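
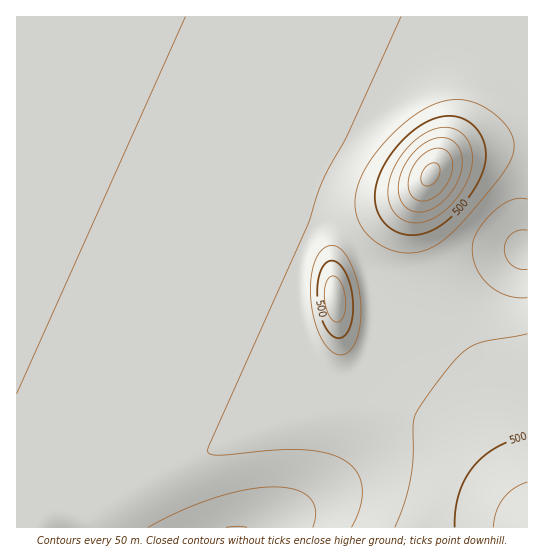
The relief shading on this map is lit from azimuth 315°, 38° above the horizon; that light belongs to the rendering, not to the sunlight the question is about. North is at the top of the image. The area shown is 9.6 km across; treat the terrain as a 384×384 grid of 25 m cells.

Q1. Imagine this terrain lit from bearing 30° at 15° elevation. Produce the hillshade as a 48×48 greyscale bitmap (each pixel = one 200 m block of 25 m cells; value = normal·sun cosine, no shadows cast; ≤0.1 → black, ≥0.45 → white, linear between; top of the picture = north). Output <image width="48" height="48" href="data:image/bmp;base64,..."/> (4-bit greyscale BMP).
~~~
<image width="48" height="48" href="data:image/bmp;base64,Qk32BAAAAAAAAHYAAAAoAAAAMAAAADAAAAABAAQAAAAAAIAEAAATCwAAEwsAABAAAAAAAAAAAAAAABEREQAiIiIAMzMzAERERABVVVUAZmZmAHd3dwCIiIgAmZmZAKqqqgC7u7sAzMzMAN3d3QDu7u4A////AHd2VWdmZVVVRERFVVVWZmZnd2ZmZmZmZ3d2ZndmZVVVREREVVVVZmZmZmZmZmZmd3d3d3d2ZmVVREREREVVVWZmZmZmZmZ3eHd3d3d3dmZVVURERERFVVVmZmZmZmd3iHd3d3d3d2ZmVVREREREVVVVZmZmZ3d4iHd3d3d3d3dmZlVVRERERVVVVmZmd3eIiXd3d3d3d3d3ZmZVVVRERVVVVmZmd3eIiHd3d3d3d3d3d2ZmVVVVVVVVVmZnd3eIiHd3d3d3d3d3d3d2ZmZVVVVVZmZnd3eIiHd3d3d3d3d3d3d3dmZmZmZmZmZ3d3eIiHd3d3d3d3d3d3d3d3d2ZmZmZnd3d3d4iHd3d3d3d3d3d3d3d3d3d3d3d3d3d3d3d3d3d3d3d3d3d3d3d3d3d3d3d3d3d3d3d3d3d3d3d3d3d3d3d3d3d3d3d3d3d3d3d3d3d3d3d3d3d3d3d3d3dmZ3d3d3d3d3d3d3d3d3d3d3d3d3d3d3ZEZ3d3d3d3d3d3d3d3d3d3d3d3d3d3d2MSV3d3d3d3d3d3d3d3d3d3d3d3d3d3d1ACaHd3d3d3eIiHd3d3d3d3d3d3d3d3djADeXd3d3d3iIiHd3d3d3d3d3d3d3d3dhAFqod3d3d4iZmXd3d3d3d3d3d3d3d3dQAYy4d3d3eImaqnd3d3d3d3d3d3d3d3dQBL7Id3d3iJmqqnd3d3d3d3d3d3d3d3dRF++3d3d3iJqru3d3d3d3d3d3d3d3d3dTSv+nZmZ3iJqqqnd3d3d3d3d3d3d3d3dUbP6WVVZniJmqqXd3d3d3d3d3d3d3d3dmjOtkRERWeImZmHd3d3d3d3d3d3d3d3dnm7hDIiI0Z4iId3d3d3d3d3d3d3d3d3d3iYUyEAATRnd3ZXd3d3d3d3d3d3d3d3d3d2QyEAABNWZmVHd3d3d3d3d3d3d3d3d3ZlQyEAABNFVVRHd3d3d3d3d3d3d3d3d3ZlVDEAABNFVVRHd3d3d3d3d3d3d3d3d3ZmVUIQATRmZlVHd3d3d3d3d3d3d3d3d3dmZlQyNGd3dmVXd3d3d3d3d3d3d3d3d3d3dmVVZ5qpmHZnd3d3d3d3d3d3d3d3d3d3d3d3is3LqYd3d3d3d3d3d3d3d3d3d3d3d3iJrO/tuph3d3d3d3d3d3d3d3d3d3d3d4iZvf/+ypiHd3d3d3d3d3d3d3d3d3d3d3iZve/+y5iHd3d3d3d3d3d3d3d3d3d3d3eJrN7typh3d3d3d3d3d3d3d3d3d3d3d3d4mrzLqYh3d3d3d3d3d3d3d3d3d3d3d3d3iZqqmId3d3d3d3d3d3d3d3d3d3d3d3d3d4iIh3d3d3d3d3d3d3d3d3d3d3d3d3d3d3d3d3d3d3d3d3d3d3d3d3d3d3d3d3d3d3d3d3d3d3d3d3d3d3d3d3d3d3d3d3d3d3d3d3d3d3d3d3d3d3d3d3d3d3d3d3d3d3d3d3d3d3d3d3d3d3d3d3d3d3d3d3d3d3d3d3d3d3d3d3d3d3d3d3d3d3d3d3d3d3d3d3dw=="/>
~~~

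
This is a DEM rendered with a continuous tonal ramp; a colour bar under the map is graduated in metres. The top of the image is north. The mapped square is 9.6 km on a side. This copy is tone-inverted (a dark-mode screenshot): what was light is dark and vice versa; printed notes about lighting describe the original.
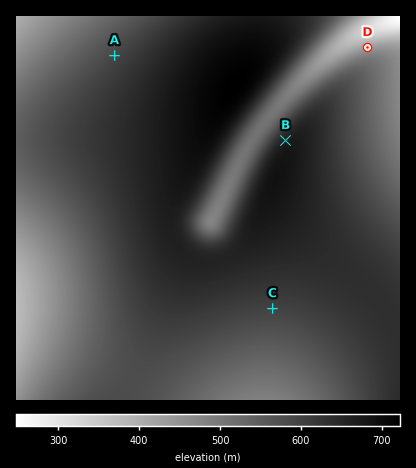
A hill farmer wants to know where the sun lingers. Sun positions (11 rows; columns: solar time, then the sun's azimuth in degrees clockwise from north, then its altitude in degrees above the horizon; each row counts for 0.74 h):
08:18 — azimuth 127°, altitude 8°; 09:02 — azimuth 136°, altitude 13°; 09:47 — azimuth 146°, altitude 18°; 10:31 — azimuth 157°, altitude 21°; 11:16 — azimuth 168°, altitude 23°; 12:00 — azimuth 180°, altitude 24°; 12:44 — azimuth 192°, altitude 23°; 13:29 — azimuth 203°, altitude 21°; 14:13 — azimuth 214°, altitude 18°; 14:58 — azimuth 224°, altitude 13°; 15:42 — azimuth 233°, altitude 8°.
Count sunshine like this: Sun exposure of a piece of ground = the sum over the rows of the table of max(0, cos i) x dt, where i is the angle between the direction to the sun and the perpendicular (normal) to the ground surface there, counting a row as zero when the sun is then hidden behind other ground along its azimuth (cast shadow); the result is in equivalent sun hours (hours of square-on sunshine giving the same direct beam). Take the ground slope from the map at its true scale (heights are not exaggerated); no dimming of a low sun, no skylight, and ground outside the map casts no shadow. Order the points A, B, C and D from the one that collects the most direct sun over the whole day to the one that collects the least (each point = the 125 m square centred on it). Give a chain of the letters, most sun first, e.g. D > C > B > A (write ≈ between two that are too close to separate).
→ C > A ≈ B > D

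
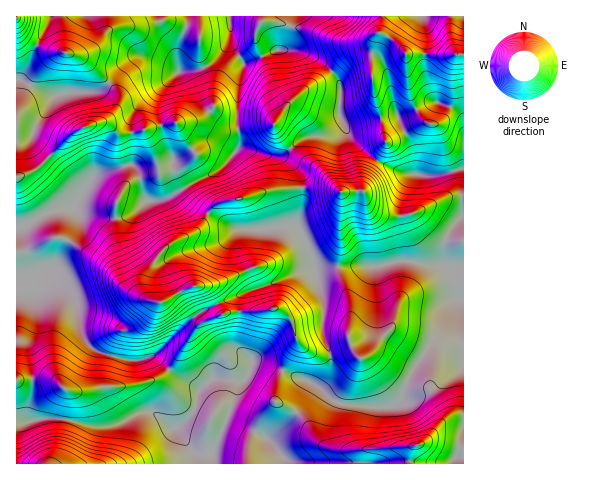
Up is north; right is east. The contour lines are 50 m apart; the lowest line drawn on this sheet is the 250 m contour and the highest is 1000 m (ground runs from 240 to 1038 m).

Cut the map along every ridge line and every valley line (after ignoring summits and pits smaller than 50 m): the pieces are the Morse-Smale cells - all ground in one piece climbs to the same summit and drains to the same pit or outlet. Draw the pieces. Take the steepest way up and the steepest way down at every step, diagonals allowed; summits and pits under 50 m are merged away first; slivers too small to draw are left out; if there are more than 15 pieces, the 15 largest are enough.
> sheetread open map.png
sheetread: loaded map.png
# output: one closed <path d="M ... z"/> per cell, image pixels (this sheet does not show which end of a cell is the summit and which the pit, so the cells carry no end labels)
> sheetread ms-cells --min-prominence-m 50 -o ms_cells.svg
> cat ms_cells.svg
<path d="M133 165l-10 1-27 10-14 17-7 15-14 0-12 4-33 17 0 59 10 1 2-11 12-8 23 16 13 15 4 29 6 12 8 8 32 10 15 0 7-2 7-4 28-28 21-16 49-21 62-20-10-30-6-12-15-1-15 4-30 0-39-22-18-18-20 10-15 0-5-11-4-16z"/><path d="M141 56l-7 1-7 5-22 25-8 5-23 0-21 3-34-16-3 1 1 148 10-3 22-13 12-4 14 0 12-22 12-12 34-9 5 8 8 26 11 3 9-3 15-9-7-18 0-12 12-5 21-14 11 0 17 10 4-3 1-11-2-15-14 1-14-11-7-9-8-25-5-5-11-1-12-9z"/><path d="M41 270l-13 8-2 11-10 1 0 131 15 1 11-4 19 0 33 9 15 0 15-5 13-8 13-2 9 4 14 12 2 1 5-2 13-15 7-22-22-14-23-19-14 3-15 0-32-10-8-8-6-12-3-25-4-8-10-11z"/><path d="M407 261l-14 1-14 5-30-1-11 1 13 41-3 31 5 10-4-1-19 8 1 13-2 8-10 11 15 13 15 5 30 2 18-2 4-4 3-16 12-21 29-38 13-28-3-7-1-25z"/><path d="M314 269l-61 20-49 21-9 6-44 40 4 1 23 19 23 13 13-10 29 2 4-4 6-16 10 1 20 9 15-29 7 6 10 6 14 2-6-22 1-30z"/><path d="M463 300l-6 0-12 27-24 31-13 21-7 23-4 4-18 2-37-4-12-5-18-17-29-11-7 18-1 13 22 11 8 8 9 16 7 7 11 5 29 1 52-4 8-2 24-24 8-5 11-1z"/><path d="M378 161l-10 14-5 16-21 2-3 31 1 28-2 14 41 1 14-5 14-1 40 6-3-7 1-19 7-13 11-12-1-47-25 7-16 0-23-5z"/><path d="M258 361l-5 1-6 15-9 9-25 67 1 11 250-1-1-48-10 0-5 2-23 25-12 4-52 4-24 0-9-2-14-11-9-16-8-8-22-11 1-13 6-18z"/><path d="M188 16l-136 0-18 36-8 19-6 9 33 15 21-3 23 0 8-5 22-25 11-6 29 7 12 9-2-18 11-30z"/><path d="M294 50l-21 1-29 13-6 31-1 25 3 17-1 12 10 0 21 7 10 0 26-19 27-2 11-8-5-15 1-28-3-7-10-11-13-9z"/><path d="M150 412l-13 2-13 8-15 5-15 0-33-9-44 4-1 41 181 1 1-6-2-5-17-21z"/><path d="M243 148l-5 1-17 20-34 17-4 6 17 16 39 22 30 0 15-4 14 1 4-18 0-33-4-7-15-12-13-1z"/><path d="M344 124l-8 10-30 3-21 17-9 3 7 0 8 5 10 11 1 36-4 18 7 12 10 31 4-2 19-2 2-14-1-28 3-31 21-2 2-9 11-20 0-2-11-8-15-15z"/><path d="M382 16l-87 0-8 29-4 4 17 2 14 6 13 9 9 11 2-7 11-11 7-3 18-2 4 3 6 5 4 13 5 27 5 14 18-6 9-5 10-3-8-21-3-26-3-2-15 1-9-11-16-9z"/><path d="M455 54l-31 1 4 30 3 11 5 6-38 14 7 16 19-10 9 2 6-1 9-10 6-21-2-23z"/>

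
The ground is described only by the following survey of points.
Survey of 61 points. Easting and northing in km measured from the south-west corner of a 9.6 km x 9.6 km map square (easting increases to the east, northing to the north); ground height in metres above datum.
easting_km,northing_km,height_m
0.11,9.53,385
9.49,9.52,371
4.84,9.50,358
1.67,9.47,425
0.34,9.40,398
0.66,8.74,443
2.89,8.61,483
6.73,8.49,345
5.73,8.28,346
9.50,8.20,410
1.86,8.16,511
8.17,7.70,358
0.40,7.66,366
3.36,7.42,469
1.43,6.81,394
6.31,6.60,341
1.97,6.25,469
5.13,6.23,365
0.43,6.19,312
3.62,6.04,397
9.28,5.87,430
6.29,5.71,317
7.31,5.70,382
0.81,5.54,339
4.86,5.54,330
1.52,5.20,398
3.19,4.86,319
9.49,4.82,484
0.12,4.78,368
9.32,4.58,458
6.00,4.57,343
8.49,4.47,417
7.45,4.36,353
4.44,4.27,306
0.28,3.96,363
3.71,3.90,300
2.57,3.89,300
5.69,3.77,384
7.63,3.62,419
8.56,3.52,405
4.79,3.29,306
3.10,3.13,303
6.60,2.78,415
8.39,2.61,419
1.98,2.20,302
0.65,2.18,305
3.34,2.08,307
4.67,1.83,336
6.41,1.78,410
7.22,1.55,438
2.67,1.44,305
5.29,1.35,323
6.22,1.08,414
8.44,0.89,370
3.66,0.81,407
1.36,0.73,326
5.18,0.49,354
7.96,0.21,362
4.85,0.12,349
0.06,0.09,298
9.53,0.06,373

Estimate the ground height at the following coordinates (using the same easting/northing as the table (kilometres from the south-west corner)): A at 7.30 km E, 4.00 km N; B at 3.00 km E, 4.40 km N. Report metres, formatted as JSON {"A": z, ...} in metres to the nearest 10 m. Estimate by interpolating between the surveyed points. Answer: {"A": 380, "B": 300}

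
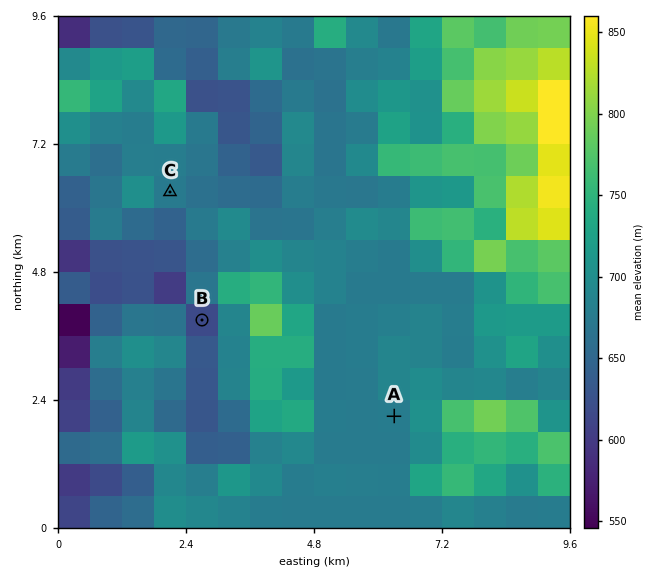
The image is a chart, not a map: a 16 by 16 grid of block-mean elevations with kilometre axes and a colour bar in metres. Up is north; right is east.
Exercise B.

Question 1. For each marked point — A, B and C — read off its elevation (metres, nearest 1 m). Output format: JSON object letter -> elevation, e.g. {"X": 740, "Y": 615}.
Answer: {"A": 676, "B": 608, "C": 673}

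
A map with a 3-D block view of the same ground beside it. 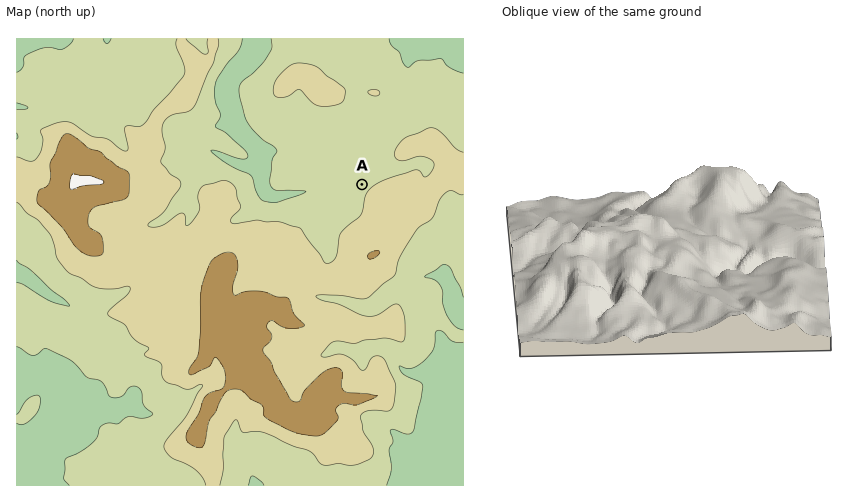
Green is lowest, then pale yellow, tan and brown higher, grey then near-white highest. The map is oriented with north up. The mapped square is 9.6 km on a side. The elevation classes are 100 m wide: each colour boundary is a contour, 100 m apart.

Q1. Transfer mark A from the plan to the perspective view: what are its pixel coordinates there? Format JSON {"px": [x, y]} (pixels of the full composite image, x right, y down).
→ {"px": [726, 291]}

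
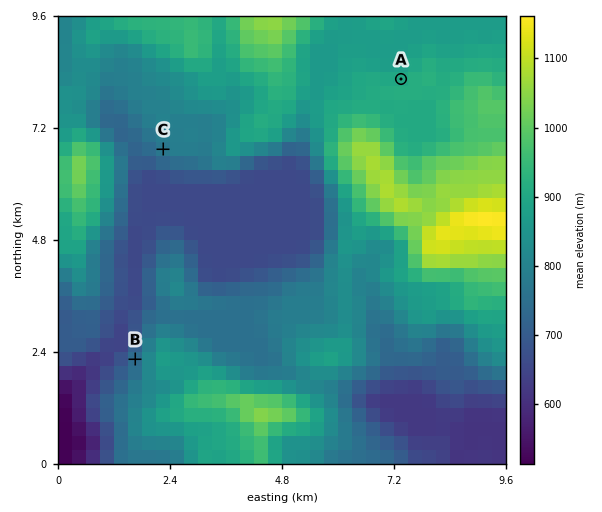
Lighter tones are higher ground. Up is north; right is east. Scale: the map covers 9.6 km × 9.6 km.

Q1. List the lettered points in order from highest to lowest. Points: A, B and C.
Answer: A C B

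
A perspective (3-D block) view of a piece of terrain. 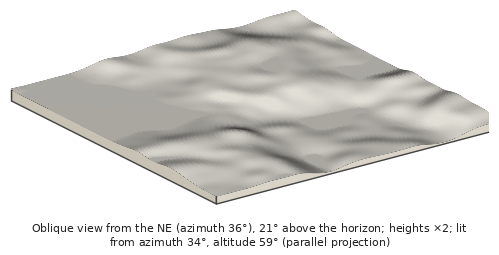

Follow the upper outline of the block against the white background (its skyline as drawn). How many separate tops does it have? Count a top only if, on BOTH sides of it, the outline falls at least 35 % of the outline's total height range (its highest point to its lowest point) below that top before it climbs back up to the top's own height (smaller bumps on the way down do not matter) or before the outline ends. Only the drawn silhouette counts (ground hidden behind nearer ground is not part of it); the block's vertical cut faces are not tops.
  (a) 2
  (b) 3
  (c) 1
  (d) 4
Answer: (c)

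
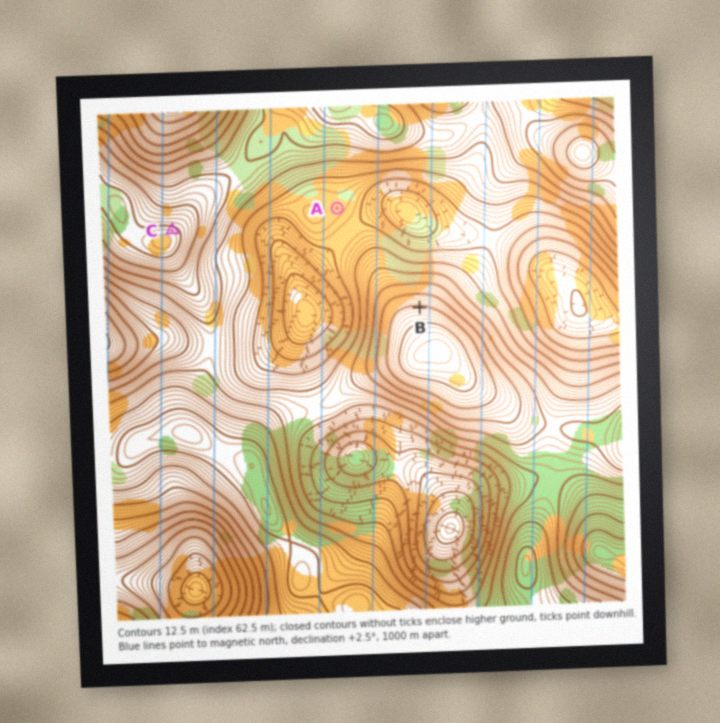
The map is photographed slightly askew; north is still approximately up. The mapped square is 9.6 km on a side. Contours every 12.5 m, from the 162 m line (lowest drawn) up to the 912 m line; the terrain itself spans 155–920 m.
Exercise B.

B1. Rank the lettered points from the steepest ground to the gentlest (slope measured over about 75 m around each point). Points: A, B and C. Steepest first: B C A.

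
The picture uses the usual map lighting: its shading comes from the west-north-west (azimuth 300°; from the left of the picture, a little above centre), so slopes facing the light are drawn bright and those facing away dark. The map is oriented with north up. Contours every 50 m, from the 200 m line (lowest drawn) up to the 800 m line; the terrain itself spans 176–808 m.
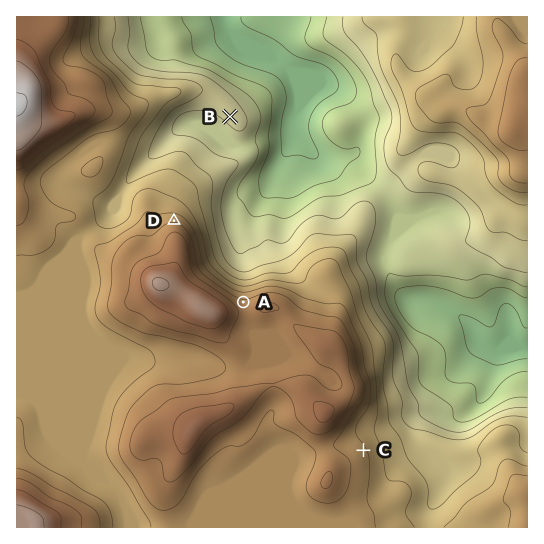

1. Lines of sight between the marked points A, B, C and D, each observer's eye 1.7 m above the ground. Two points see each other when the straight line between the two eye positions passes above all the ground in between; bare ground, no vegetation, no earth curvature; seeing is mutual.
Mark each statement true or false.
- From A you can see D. false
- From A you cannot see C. true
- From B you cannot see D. false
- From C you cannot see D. true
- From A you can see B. true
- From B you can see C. false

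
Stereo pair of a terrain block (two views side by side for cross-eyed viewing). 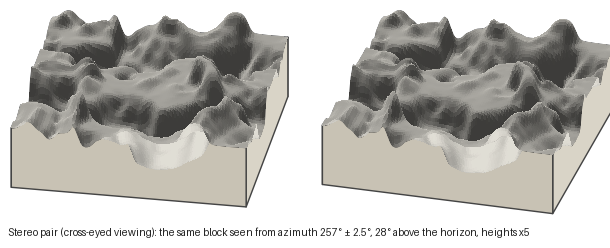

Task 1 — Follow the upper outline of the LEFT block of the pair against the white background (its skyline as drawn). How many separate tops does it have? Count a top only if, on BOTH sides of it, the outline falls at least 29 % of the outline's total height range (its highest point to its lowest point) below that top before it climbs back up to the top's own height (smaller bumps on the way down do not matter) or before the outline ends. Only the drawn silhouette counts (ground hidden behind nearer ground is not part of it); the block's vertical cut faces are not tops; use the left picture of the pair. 0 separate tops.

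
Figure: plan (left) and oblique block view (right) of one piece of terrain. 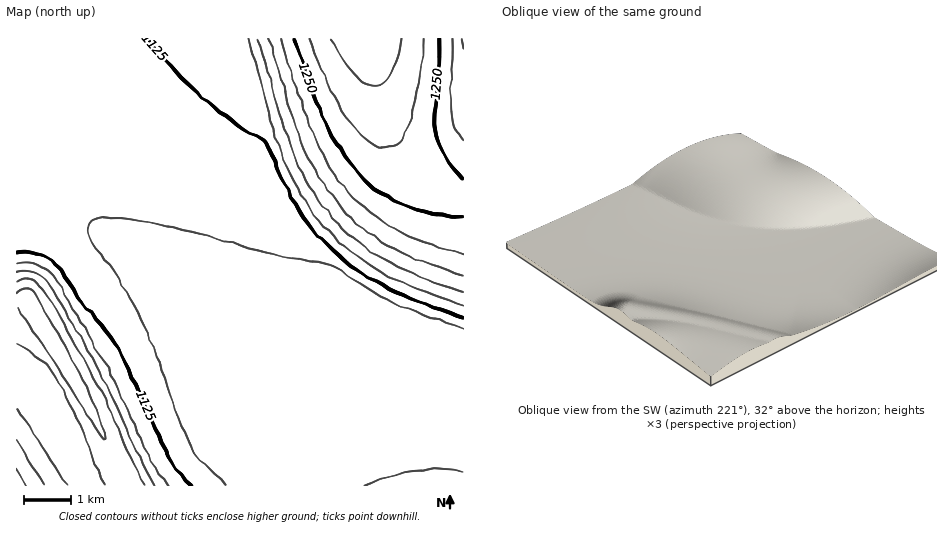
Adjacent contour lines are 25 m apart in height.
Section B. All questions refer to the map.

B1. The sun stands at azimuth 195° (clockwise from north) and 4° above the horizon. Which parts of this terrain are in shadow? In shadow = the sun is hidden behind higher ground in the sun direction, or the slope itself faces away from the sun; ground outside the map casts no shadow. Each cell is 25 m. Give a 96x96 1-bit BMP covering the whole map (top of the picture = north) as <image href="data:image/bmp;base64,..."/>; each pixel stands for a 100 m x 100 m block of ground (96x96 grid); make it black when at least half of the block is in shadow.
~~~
<image width="96" height="96" href="data:image/bmp;base64,Qk2+BAAAAAAAAD4AAAAoAAAAYAAAAGAAAAABAAEAAAAAAIAEAAATCwAAEwsAAAIAAAAAAAAA////AAAAAAAAAAAeAAAAAAAAAAAAAAA+AAAAAAAAAAAAAAA+AAAAAAAAAAAAAAB+AAAAAAAAAAAAAAB+AAAAAAAAAAAAAAD+AAAAAAAAAAAAAAD+AAAAAAAAAAAAAAH+AAAAAAAAAAAAAAH+AAAAAAAAAAAAAAP8AAAAAAAAAAAAAAP8AAAAAAAAAAAAAAf8AAAAAAAAAAAAAAf4AAAAAAAAAAAAAA/wAAAAAAAAAAAAAA/wAAAAAAAAAAAAAB/gAAAAAAAAAAAAAB/gAAAAAAAAAAAAAD/AAAAAAAAAAAAAAD/AAAAAAAAAAAAAAH+AAAAAAAAAAAAAAH+AAAAAAAAAAAAAAP+AAAAAAAAAAAAAAP8AAAAAAAAAAAAAAf8AAAAAAAAAAAAAA/4AAAAAAAAAAAAAA/4AAAAAAAAAAAAAB/4AAAAAAAAAAAAAB/wAAAAAAAAAAAAAD/wAAAAAAAAAAAAAH/gAAAAAAAAAAAAAH/gAAAAAAAAAAAAAP/gAAAAAAAAAAAAAf/AAAAAAAAAAAAAAf/AAAAAAAAAAAAAA//AAAAAAAAAAAAAA/+AAAAAAAAAAAAAB/+AAAAAAAAAAAAAD/+AAAAAAAAAAAAAD/8AAAAAAAAAAAAAH/8AAAAAAAAAAAAAH/8AAAAAAAAAAAAAf/4AAAAAAAAAAAAD//4AAAAAAAAAAAAD//wAAAAAAAAAAAAD//wAAAAAAAAAAAAD//gAAAAAAAAAAAAD//gAAAAAAAAAAAAD//gAAAAAAAAAAAAD//AAAAAAAAAAAAAD//AAAAAAAAAAAAAD/+AAAAAAAAAAAAAB/+AAAAAAAAAAAAAB/8AAAAAAAAAAAAAA/4AAAAAAAAAAAAAA/4AAAAAAAAAAAAAAfwAAAAAAAAAAAAAAfwAAAAAAAAAAAAAAPgAAAAAAAAAAAAAAPgAAAAAAAAAAAAAACAAAAAAAAAAAAAAAAAAAAAAAAAAAAAAAAAAAAAAAAAAAAAAAAAAAAAAAAAAAAAAAAAAAAAAAAAAAAAAAAAAAAAAAAAAAAAAAAAAAAAAAAAAAAAAAAAAAAAAAAAAAAAAAAAAAAAAAAAAAAAAAAAAAAAAAAAAAAAAAAAAAAAAAAAAAAAAAAAAAAAAAAAAAAAAAAAAAAAAAAAAAAAAAAAAAAAAAAAAAAAAAAAAAAAAAAAAAAAAAAAAAAAAAAAAAAAAAAAAAAAAAAAAAAAAAAAAAAAAAAAAAAAAAAAAAAAAAAAAAAAAAAAAAAAAAAAAAAAAAAAAAAAAAAAAAAAAAAAAAAAAAAAAAAAAAAAAAAAAAAAAAAAAAAAAAAAAAAAAAAAAAAAAAAAAAAAAAAAAAAAAAAAAAAAAAAAAAAAAAAAAAAAAAAAAAAAAAAAAAAAAAAAAAAAAAAAAAAAAAAAAAAAAAAAAAAAAAAAAAAAAAAAAAAAAAAAAAAAAAAAAAAAAAAAAAAAAAAAAAAAAAAAAAAAAAAAAAAAAAAAAAAAAAAAAAAAAAAAAAAAAAAAAAAAAAAAAAAAAAAAAAAAAAAAAA="/>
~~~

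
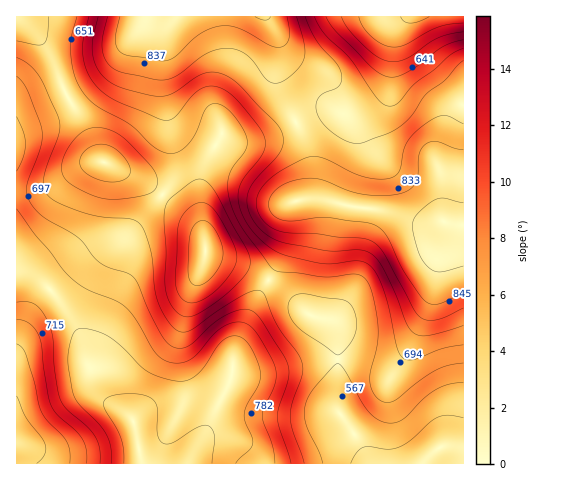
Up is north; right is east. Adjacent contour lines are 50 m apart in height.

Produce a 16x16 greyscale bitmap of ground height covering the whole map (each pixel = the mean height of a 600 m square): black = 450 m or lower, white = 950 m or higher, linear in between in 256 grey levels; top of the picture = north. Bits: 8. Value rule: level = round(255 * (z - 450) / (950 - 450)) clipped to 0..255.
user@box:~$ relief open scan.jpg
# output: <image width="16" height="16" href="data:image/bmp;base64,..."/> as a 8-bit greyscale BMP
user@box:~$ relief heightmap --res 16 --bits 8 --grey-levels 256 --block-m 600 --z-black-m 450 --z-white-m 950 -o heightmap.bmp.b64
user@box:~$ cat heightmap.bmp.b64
<image width="16" height="16" href="data:image/bmp;base64,Qk02BQAAAAAAADYEAAAoAAAAEAAAABAAAAABAAgAAAAAAAABAAATCwAAEwsAAAABAAAAAAAAAAAAAAEBAQACAgIAAwMDAAQEBAAFBQUABgYGAAcHBwAICAgACQkJAAoKCgALCwsADAwMAA0NDQAODg4ADw8PABAQEAAREREAEhISABMTEwAUFBQAFRUVABYWFgAXFxcAGBgYABkZGQAaGhoAGxsbABwcHAAdHR0AHh4eAB8fHwAgICAAISEhACIiIgAjIyMAJCQkACUlJQAmJiYAJycnACgoKAApKSkAKioqACsrKwAsLCwALS0tAC4uLgAvLy8AMDAwADExMQAyMjIAMzMzADQ0NAA1NTUANjY2ADc3NwA4ODgAOTk5ADo6OgA7OzsAPDw8AD09PQA+Pj4APz8/AEBAQABBQUEAQkJCAENDQwBEREQARUVFAEZGRgBHR0cASEhIAElJSQBKSkoAS0tLAExMTABNTU0ATk5OAE9PTwBQUFAAUVFRAFJSUgBTU1MAVFRUAFVVVQBWVlYAV1dXAFhYWABZWVkAWlpaAFtbWwBcXFwAXV1dAF5eXgBfX18AYGBgAGFhYQBiYmIAY2NjAGRkZABlZWUAZmZmAGdnZwBoaGgAaWlpAGpqagBra2sAbGxsAG1tbQBubm4Ab29vAHBwcABxcXEAcnJyAHNzcwB0dHQAdXV1AHZ2dgB3d3cAeHh4AHl5eQB6enoAe3t7AHx8fAB9fX0Afn5+AH9/fwCAgIAAgYGBAIKCggCDg4MAhISEAIWFhQCGhoYAh4eHAIiIiACJiYkAioqKAIuLiwCMjIwAjY2NAI6OjgCPj48AkJCQAJGRkQCSkpIAk5OTAJSUlACVlZUAlpaWAJeXlwCYmJgAmZmZAJqamgCbm5sAnJycAJ2dnQCenp4An5+fAKCgoAChoaEAoqKiAKOjowCkpKQApaWlAKampgCnp6cAqKioAKmpqQCqqqoAq6urAKysrACtra0Arq6uAK+vrwCwsLAAsbGxALKysgCzs7MAtLS0ALW1tQC2trYAt7e3ALi4uAC5ubkAurq6ALu7uwC8vLwAvb29AL6+vgC/v78AwMDAAMHBwQDCwsIAw8PDAMTExADFxcUAxsbGAMfHxwDIyMgAycnJAMrKygDLy8sAzMzMAM3NzQDOzs4Az8/PANDQ0ADR0dEA0tLSANPT0wDU1NQA1dXVANbW1gDX19cA2NjYANnZ2QDa2toA29vbANzc3ADd3d0A3t7eAN/f3wDg4OAA4eHhAOLi4gDj4+MA5OTkAOXl5QDm5uYA5+fnAOjo6ADp6ekA6urqAOvr6wDs7OwA7e3tAO7u7gDv7+8A8PDwAPHx8QDy8vIA8/PzAPT09AD19fUA9vb2APf39wD4+PgA+fn5APr6+gD7+/sA/Pz8AP39/QD+/v4A////AERagbnW0tTCrYhXPTIyJiNOdaDL1sXJxKh5STdBTDouXZW8ysq+vsSwgk8/WWpURGmfu7uxoKrCtolcTV93dGV1obWxnXmBraFuT0pYfpWNkaaooYlXSHF7V0dJWYq6uqmilIp4Qhs4XF5cXmmk2N6olIN2bUIQIlqAjZKWxuXol4Bza2RCGzqMvL/Cx9no7H9jU0tPSzxdp9Xa083P3eWDVDQsQldTYYiywbissdDakGI/Pl1vYFtymKeemqPDx4hmW2l8g2xkh6GdlI6KpLF4X3GVpKWKiaavopiBcomiXVmGvMrLtKu2wKyOYEhegkVVg8Ta3dHI1NKbYjYjK0I="/>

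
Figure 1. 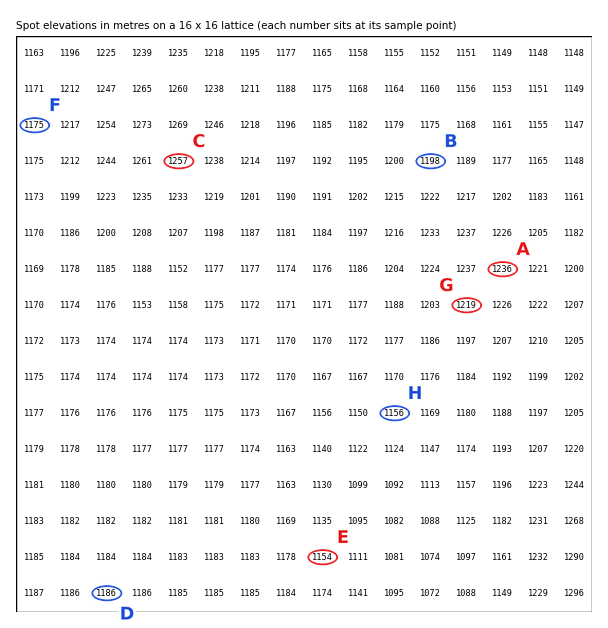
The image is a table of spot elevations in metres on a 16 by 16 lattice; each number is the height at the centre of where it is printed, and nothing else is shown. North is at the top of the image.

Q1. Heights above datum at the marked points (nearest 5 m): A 1235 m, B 1200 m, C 1255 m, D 1185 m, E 1155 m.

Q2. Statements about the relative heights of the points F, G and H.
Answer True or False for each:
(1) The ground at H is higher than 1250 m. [False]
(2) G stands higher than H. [True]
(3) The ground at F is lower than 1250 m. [True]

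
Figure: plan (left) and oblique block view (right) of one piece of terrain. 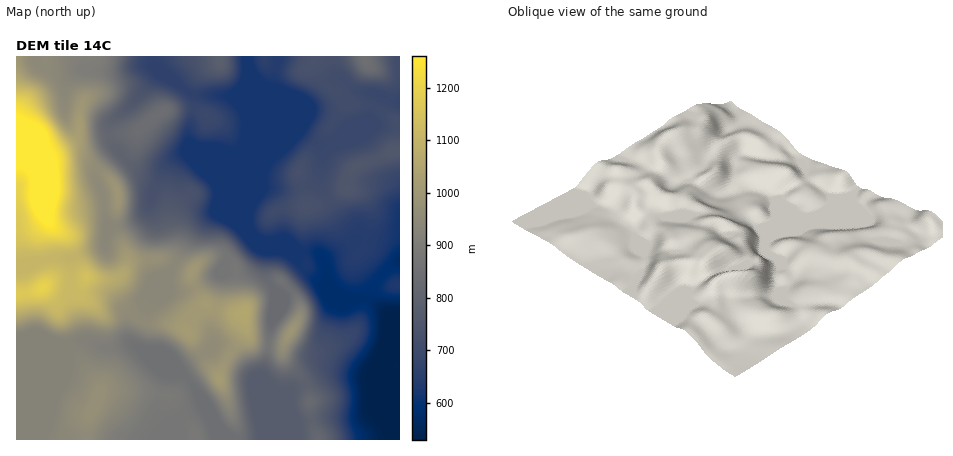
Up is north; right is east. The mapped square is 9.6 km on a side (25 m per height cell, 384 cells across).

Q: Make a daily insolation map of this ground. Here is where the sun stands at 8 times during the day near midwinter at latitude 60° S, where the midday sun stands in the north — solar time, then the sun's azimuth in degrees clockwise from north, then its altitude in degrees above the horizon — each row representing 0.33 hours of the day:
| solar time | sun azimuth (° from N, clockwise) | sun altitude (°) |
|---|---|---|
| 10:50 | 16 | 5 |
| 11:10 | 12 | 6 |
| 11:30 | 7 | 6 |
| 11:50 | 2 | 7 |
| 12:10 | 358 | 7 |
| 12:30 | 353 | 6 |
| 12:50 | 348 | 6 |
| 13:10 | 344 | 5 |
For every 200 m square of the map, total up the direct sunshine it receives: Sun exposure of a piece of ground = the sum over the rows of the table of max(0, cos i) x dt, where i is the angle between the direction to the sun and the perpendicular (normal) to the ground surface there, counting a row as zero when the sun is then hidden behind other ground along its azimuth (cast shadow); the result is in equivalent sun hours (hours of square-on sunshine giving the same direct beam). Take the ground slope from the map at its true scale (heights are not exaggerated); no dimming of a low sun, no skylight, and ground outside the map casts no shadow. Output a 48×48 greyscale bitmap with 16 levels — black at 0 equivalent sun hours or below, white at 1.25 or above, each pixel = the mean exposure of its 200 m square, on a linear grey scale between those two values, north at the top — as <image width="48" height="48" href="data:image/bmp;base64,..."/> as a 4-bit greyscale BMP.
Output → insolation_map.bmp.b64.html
<image width="48" height="48" href="data:image/bmp;base64,Qk32BAAAAAAAAHYAAAAoAAAAMAAAADAAAAABAAQAAAAAAIAEAAATCwAAEwsAABAAAAAAAAAAAAAAABEREQAiIiIAMzMzAERERABVVVUAZmZmAHd3dwCIiIgAmZmZAKqqqgC7u7sAzMzMAN3d3QDu7u4A////ADM0QzMzMjMzMzMzQyIRIzMzMzRVVURERDMzRDIiERIjMzMzRCEANCMzM0Z3dmVURDMzRDMiERIiMzM0QxABQyIzMiRURFVURDMzNDRDIiIiMzM0QgADQiIjIQEiIjREMzMzNEREMiIiIiI0MQAUISIhISIREiMzMzMzNEREMzIiMzNEEAATARERE1ZVRDMzMyIiIkRERDRERVVCAAAiABEAEkZ3dkMzMyIREiNEVUVVZlMgABMwAAAAATVmVDIzMxEAARI0VVVWYyEAAUUgAAAAAkVEMRIjMxAAAAEjRVZlMQAABGYgAAAAAjMyEAEjQxAAAAAAE0VSAAAABFVAAAAAASMyEAATRBAAAAAAACMQAAAAAjRBAAIxABNEIQATRAAAAAAAAAAAAAAAESIRATVjABNVQxASNAAAAAAAAAAAAAATMhEAEkWIIANmdkIjMwAAAAAAAAABIzREMhERIzR7khOKqYVDIQAAAAAAAjEkVWZUMhIzMiNJtzWaqpdSAAAAAgAAIxE0NGZlQjVmVCI0iYd1RXdBAAAAAiIjQgATM0VmVWiaqmMzWslTMzQgAFQgEjMiIAACMzM0WKvM3aUxXdhDMRIhAIh2QzMQAQACMzMhN6qqq5UTvqQzEAEkVFWJdDRFZ1MiIzNDIjRVaIeN6jEyERETZzIzMzV6zKdCEBNWMAI0a9//xSMyIiERNyEAAAN6qYdUMyNppSE3z//8U0MSMzIREgAAAAFHZVZ5q5h63aZ77GVTIhABI0MyEAAAAAATRFeb3tuZzuvOtCEREAAAEzMzIhEAABMyNGiaqqqqrN/9UxAAAAAAEjMzMyIAA2dkM0aJh3iJm+/VMwAAAAABERIiMzEAJGdUMgJYdmZ3eKdDMyEAAAABEAESIyEAE0REMgE1ZlVlQzMzNGUxEiERAAASMxEQESNEQyIjRVVUISMzM3h1REQyAAASESMyESNVQzRDNFVUIjMzM0eGVVVDEBERABREMzRlMUdjJFVWeFMzMzRDM0RDM0QyEQI1VERUI4pjJFZouUMzMzMyIjRFQzMiEQE2ZDRDScpSI0VoczMzMzRVQzRFUyEAABNXZDQzfLYhESRVMzMzMzRndUREZlMgAERmVVQlmmMRAAEyMzMzMzNHl1RFZ4dkIUNEWIQ2dSERAAASIREjMzMzeHREVnd2VTMzeqY1QhIiEAABAAACMzMzR3QjM0VmdyNGrKU0IjQyEAAAAAASMzMzNHUyMzNFVUV724VCAUdlMQAAEiIzMzMzM0dTIiMzM4isuFVBABaYYxAAI0VUMzMzMiRUIRESNoipdUUwAAJ5l2ZURmREMzMzIQAjMhECRqmHZEVCAAA3ms23UwASMzMzEAACMyAAI8ypdVeHVDIki9yDEAACMzMyAAASMxAAAb3aZFeZh2VFeYUxAAAAMzIQAAE0QgAAAZqXREVmZVeIdTMREAAAMxERERIzIQAAE3ZTMzMzMjNVQzERIhETMxI1VDIiEAAjREQzMzMzMyEiMyIiMzM0MyM0VDMzIRNFRA=="/>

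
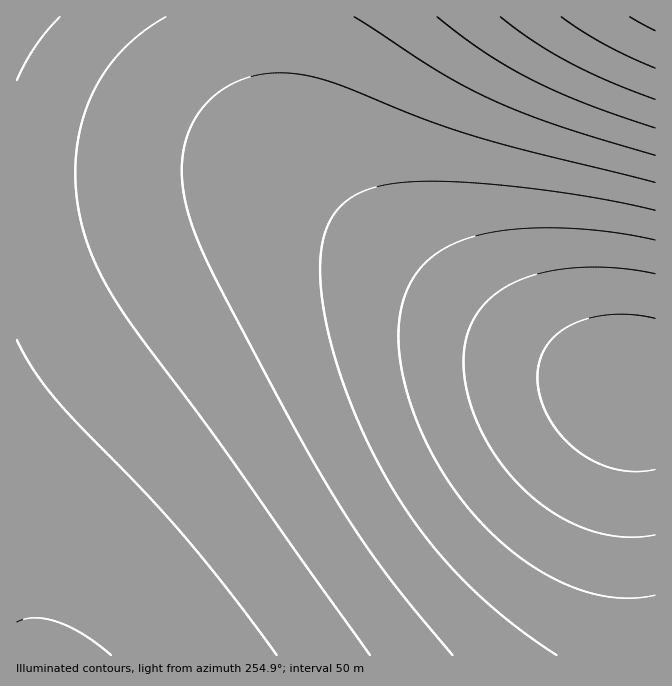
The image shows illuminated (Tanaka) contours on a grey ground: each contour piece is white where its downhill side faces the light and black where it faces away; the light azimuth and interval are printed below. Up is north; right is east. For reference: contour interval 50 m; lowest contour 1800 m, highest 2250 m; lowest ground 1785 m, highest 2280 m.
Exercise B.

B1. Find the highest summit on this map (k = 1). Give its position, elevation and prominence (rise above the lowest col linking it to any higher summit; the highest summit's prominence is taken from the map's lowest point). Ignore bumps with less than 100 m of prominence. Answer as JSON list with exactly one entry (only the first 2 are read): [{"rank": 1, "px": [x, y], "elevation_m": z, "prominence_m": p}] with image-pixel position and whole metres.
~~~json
[{"rank": 1, "px": [635, 387], "elevation_m": 2280, "prominence_m": 495}]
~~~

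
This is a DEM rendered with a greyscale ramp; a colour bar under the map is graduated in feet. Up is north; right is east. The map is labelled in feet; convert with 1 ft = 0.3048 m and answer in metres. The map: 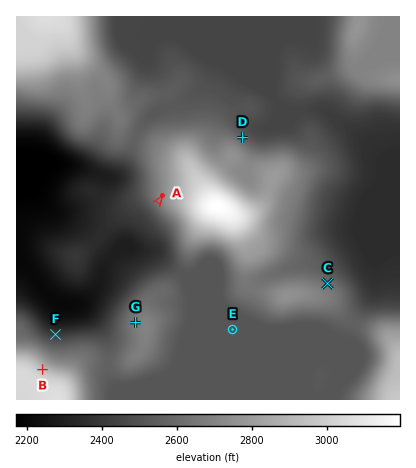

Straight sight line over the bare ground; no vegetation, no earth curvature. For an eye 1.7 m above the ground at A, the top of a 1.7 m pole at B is visible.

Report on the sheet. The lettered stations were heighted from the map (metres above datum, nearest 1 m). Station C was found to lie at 797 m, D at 781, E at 768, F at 734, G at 813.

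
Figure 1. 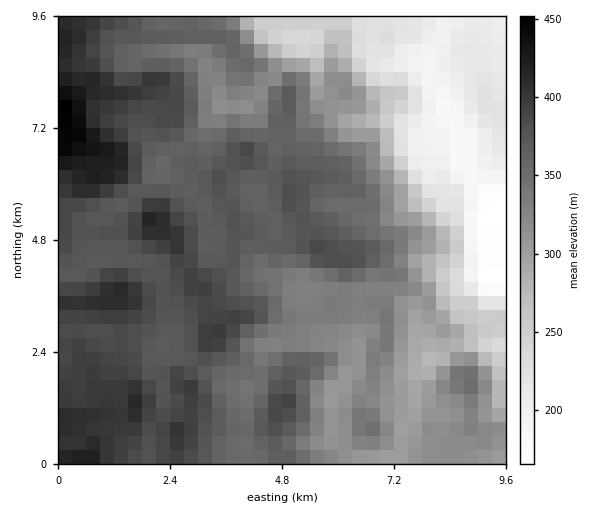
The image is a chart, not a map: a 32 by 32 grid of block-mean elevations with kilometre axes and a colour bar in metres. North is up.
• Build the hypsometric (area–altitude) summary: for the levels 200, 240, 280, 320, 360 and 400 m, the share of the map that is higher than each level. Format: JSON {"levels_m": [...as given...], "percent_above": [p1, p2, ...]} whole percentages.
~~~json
{"levels_m": [200, 240, 280, 320, 360, 400], "percent_above": [94, 86, 80, 67, 46, 9]}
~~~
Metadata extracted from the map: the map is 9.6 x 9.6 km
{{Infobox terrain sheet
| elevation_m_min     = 165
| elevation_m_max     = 455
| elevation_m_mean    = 335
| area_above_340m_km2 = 52.2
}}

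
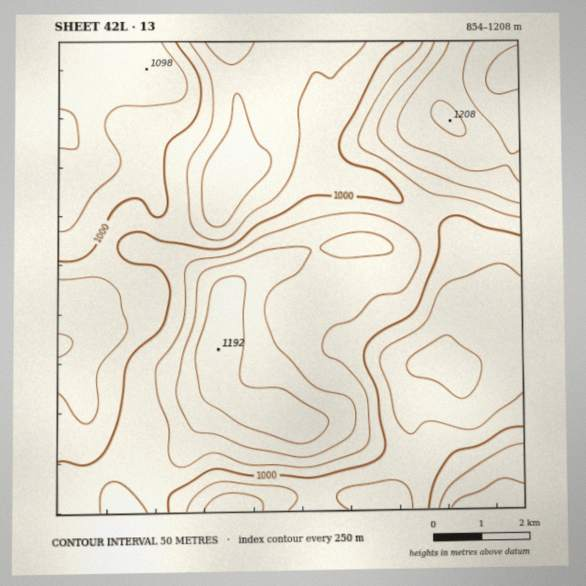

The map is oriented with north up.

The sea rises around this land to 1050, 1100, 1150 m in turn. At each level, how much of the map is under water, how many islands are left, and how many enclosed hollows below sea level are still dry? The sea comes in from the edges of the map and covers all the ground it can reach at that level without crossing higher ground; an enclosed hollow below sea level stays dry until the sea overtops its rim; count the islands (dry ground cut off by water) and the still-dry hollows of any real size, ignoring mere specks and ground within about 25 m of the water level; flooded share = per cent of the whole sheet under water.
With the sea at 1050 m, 61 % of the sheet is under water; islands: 1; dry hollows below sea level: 0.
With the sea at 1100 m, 81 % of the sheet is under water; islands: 1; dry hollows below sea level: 0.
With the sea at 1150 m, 92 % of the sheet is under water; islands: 1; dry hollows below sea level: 0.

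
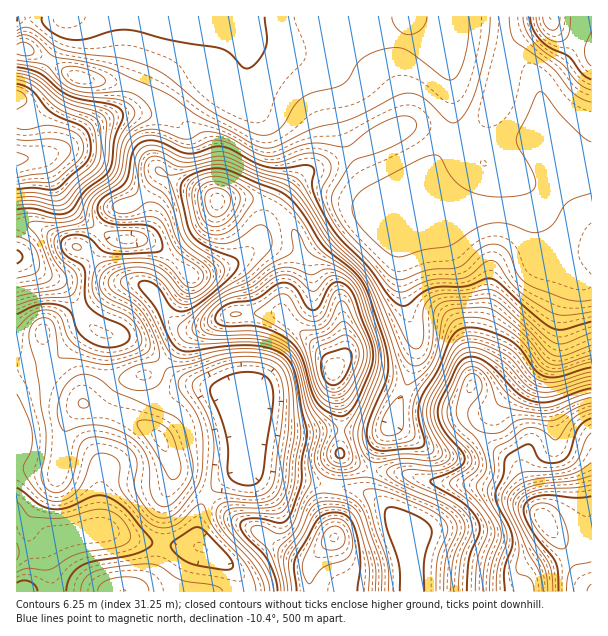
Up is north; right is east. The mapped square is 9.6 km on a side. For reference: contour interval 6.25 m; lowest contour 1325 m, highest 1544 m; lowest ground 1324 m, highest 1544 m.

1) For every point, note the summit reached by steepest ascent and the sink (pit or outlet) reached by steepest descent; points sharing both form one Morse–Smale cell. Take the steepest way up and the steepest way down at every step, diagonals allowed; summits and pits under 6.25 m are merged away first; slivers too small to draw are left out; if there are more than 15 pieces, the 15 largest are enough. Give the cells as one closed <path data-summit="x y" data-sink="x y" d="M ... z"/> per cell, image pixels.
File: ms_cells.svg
<path data-summit="591 591" data-sink="66 18" d="M450 16l-294 0 1 17-19 54 14 9 27 22 15-20 13-12 8-1 22 3 4-4 7-30 0-22 7 11 57 18 16 13 6 10 9 48 36 71 6 16 5 5 14 1-4 5 0 45 3 22 13 48-2 21-10 24 40 16 18 0 0 10 6 10 5 4 77-76 6-12 3-13-1 18-10 27 0 28 6 23 2 21 16 16 8 11 3 9 6 52-6 14-12 10 12 23 8 7 1-414-17-2-9-6-1 7-18 31-14 10-24-3-26 0-19 3-18 6-11 0-5-5-4-14 0-19 4-12 16-24 6-14 0-39-6-37 0-11 5-13z"/><path data-summit="333 369" data-sink="66 18" d="M248 32l0 22-8 38 28 31 18 38 0 19-14 26 14 12 6 9 9 25-1 14-14 27-4 13 0 8 43 40 8 16 3-3 8-1 60 24 10-24 2-16-2-20-11-33-3-22 0-45 4-5-14-1-5-5-6-16-36-71-9-48-6-10-16-13-57-18z"/><path data-summit="591 591" data-sink="17 159" d="M138 88l-2 1-6 13-10 10-25 12-32 26-21 7-5-1 3-4 0-14-4-18-6-10-10-10-4-1 0 125 14 0 9 4 23 13 19 7 32 30 17 4-14 2-27 22-39 19-7 7 1 33 9-3 31-31 9-3 14 6 2 4 1 39 5 9 8 5 9-12 5-3 12-2 13-9-22-21-22-9 53-34 13-13 6-10 0-3-8-9-26-20-18-7 3-1 9-10 2-9 2-21 18-30 12-28-2-12-10-6 6-5-26-21z"/><path data-summit="551 17" data-sink="66 18" d="M551 16l-100 1 0 15-5 13 0 11 6 37 0 39-6 14-16 24-4 12 1 25 3 8 5 5 11 0 18-6 19-3 26 0 24 3 9-4 14-19 9-18-1-9 11 8 17 1 0-129-34-14-5-6z"/><path data-summit="545 521" data-sink="410 540" d="M372 469l-4 14 2 9 26 26 13 19 4 55 106 0 14-20 37-15-4-8-32-39-33-18-19-6-47-4-30-8-22-2z"/><path data-summit="161 440" data-sink="17 552" d="M44 366l-24 2-4 3 0 67 14 4 27 0 17 3 9 3 14 11 5 8-3 63 9 0 36 12 54 5 0-28 4-15 6-7-33-23-13-34-9-8-21-12-48-16-10-12-17-10z"/><path data-summit="333 369" data-sink="242 407" d="M279 313l-34 0-23 5-33 16-27 31 14 13 9 4 27 6 22 9 7 7 5 18 3 4 47 7 45-3-1-28-10-42-24-24z"/><path data-summit="333 369" data-sink="17 159" d="M273 206l-8 13-9 26-11 11-30 15-24 5-7 12-13 13-53 34 22 9 22 20 27-30 33-16 23-5 36 1 5-21 14-27 1-14-9-25-6-9z"/><path data-summit="591 591" data-sink="17 552" d="M20 439l-4 1 0 151 35 1 1-13-8-31 10-10 44-8 2-2 2-61-5-8-14-11-15-4-38-2z"/><path data-summit="123 591" data-sink="17 552" d="M108 530l-16 0-33 6-8 4-5 5-2 9 6 18 3 20 191-1-4-15-13-12-26-17-19 0-38-5z"/><path data-summit="545 521" data-sink="66 18" d="M558 328l-2 14-6 12-76 77 43 34 24 51 27 38 4 2 14-13 3-9 0-12-9-49-24-27-2-21-6-23 0-28 10-27z"/><path data-summit="218 201" data-sink="17 159" d="M179 118l-7 4 10 6 2 12-3 9-27 49-2 21-2 9-9 10-3 1 18 7 35 30 7 0 29-10 18-10 11-11 9-26 7-13-23-7-31 1-8-14-12-43-6-11z"/><path data-summit="161 440" data-sink="242 407" d="M203 386l-14 0-25 12-23-1-16-6-5 13 0 10 33 18 9 8 13 34 32 22 12-12 28-19 0-39-5-19-8-10z"/><path data-summit="218 201" data-sink="66 18" d="M215 85l-12 5-23 26 0 3 18 24 12 43 8 14 31-1 24 6 15-31-2-13-8-18-10-20-27-28-2-9-12 2z"/><path data-summit="335 537" data-sink="410 540" d="M332 486l-4 3 0 21 6 27-16 17-8 12 0 25 101 1-1-47-4-14-10-13-19-19-9-6-14-5z"/>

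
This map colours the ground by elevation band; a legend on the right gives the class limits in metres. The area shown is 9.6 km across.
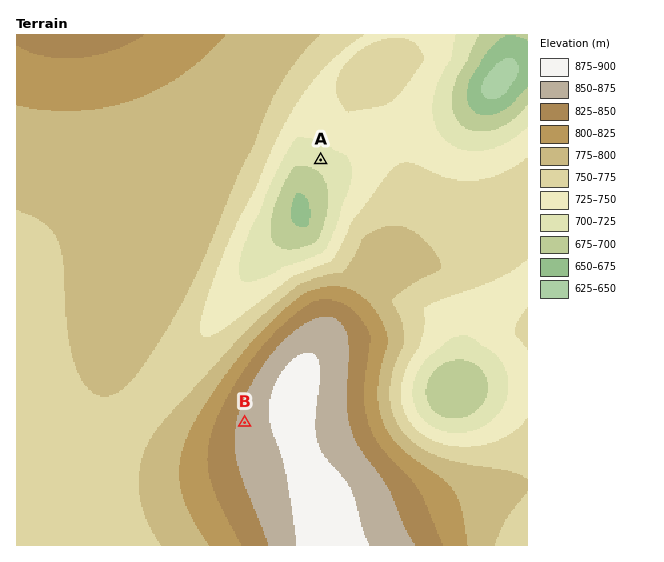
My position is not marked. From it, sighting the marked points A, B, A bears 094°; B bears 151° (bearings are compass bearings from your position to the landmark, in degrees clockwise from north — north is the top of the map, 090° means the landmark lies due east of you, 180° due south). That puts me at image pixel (90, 144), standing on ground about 790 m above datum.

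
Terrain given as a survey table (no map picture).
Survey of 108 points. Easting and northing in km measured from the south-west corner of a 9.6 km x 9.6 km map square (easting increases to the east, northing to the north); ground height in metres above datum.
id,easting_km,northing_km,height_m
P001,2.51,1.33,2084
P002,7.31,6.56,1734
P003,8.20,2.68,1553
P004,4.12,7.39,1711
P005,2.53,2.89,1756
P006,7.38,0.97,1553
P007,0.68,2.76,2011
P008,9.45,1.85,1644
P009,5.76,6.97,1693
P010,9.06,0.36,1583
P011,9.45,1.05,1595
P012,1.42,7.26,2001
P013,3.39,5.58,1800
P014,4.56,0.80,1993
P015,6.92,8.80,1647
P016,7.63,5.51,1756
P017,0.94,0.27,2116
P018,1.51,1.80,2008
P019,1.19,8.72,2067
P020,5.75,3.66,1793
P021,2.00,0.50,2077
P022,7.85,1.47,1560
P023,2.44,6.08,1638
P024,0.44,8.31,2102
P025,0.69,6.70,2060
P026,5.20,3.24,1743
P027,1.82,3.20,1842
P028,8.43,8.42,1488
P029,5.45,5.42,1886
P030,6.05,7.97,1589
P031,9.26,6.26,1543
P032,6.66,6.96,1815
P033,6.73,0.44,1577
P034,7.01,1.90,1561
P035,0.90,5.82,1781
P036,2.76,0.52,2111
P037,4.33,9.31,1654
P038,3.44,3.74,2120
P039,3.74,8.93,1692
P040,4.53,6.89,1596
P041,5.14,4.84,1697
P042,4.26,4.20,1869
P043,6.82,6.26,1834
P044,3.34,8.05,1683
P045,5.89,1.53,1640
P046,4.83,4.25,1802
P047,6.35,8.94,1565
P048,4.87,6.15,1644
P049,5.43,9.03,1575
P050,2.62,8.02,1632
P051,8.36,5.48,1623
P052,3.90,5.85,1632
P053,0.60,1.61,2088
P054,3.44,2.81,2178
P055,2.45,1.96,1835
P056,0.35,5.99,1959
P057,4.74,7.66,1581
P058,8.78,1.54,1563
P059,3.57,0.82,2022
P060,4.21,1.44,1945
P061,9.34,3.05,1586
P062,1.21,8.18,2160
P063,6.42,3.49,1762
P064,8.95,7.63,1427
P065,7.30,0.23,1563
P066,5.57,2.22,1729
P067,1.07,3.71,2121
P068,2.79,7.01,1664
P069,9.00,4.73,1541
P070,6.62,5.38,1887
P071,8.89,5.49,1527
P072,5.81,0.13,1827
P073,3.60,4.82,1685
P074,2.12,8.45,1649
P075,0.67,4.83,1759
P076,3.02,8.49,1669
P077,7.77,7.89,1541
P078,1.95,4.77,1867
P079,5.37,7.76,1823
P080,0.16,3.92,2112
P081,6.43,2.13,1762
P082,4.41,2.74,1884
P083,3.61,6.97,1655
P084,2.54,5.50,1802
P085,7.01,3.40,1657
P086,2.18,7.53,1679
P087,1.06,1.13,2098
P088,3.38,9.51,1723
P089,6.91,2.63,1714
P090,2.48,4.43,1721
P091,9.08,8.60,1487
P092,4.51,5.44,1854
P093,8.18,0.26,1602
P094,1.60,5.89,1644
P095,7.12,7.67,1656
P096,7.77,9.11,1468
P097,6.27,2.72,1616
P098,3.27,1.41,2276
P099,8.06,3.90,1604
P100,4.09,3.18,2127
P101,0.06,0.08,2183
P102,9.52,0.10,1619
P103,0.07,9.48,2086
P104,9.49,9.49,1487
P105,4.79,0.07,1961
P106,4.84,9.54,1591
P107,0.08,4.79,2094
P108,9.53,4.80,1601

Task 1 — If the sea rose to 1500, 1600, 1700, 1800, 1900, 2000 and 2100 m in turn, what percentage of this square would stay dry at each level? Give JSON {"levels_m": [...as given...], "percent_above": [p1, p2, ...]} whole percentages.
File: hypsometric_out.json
{"levels_m": [1500, 1600, 1700, 1800, 1900, 2000, 2100], "percent_above": [96, 79, 54, 39, 28, 21, 9]}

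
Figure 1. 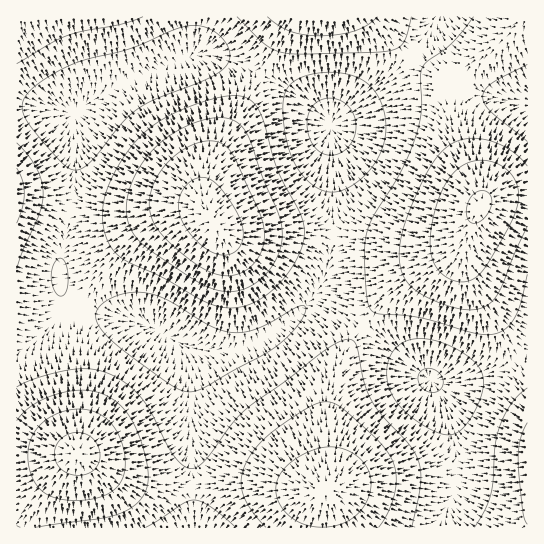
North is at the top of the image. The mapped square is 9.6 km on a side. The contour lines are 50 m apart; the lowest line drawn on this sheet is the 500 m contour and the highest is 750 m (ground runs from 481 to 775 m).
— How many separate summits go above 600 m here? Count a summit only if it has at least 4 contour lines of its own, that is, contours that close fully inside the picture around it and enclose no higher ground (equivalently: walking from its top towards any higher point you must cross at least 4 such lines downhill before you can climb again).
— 1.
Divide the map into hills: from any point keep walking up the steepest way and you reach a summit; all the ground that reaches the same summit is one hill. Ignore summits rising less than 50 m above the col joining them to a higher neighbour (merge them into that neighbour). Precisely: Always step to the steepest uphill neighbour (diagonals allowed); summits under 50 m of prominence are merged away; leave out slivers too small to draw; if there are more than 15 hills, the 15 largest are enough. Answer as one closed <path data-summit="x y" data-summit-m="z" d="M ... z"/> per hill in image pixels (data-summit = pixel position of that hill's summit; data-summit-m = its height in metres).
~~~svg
<path data-summit="214 223" data-summit-m="775" d="M205 55l-19 2-65 27-20 11-26 19 0 68-16 95 1 12 4 9 14 10 71 17 41 23 12 3 27 0 29-8 24-15 25-23 17-28 7-24 2-24-2-104-17-18-40-27-40-19z"/><path data-summit="479 206" data-summit-m="756" d="M527 16l-89 0-26 38-31 30-50 41 2 61-1 57-8 34-16 25 11-1 28 14 36 25 50 41 21 0 28-6 24-10 22-12z"/><path data-summit="326 491" data-summit-m="738" d="M319 301l-10 2-19 18-17 14-31 13-13 3-27 0-27-9 8 8 6 21 2 86 4 71 248-1 1-12 12-30 1-20-8-44-13-34-10-11-59-48-29-19z"/><path data-summit="78 454" data-summit-m="767" d="M62 293l-1 16-8 14-22 20-15 4 0 180 178 1-5-157-6-21-12-11-22-14-71-17-8-4z"/><path data-summit="322 17" data-summit-m="697" d="M437 16l-242 0-2 31-5 10 11-2 15 1 33 11 27 13 29 19 28 25 50-40 31-30 16-21z"/><path data-summit="25 17" data-summit-m="649" d="M194 16l-177 0-1 89 59 8 35-24 77-32 6-10z"/><path data-summit="527 458" data-summit-m="671" d="M527 353l-21 12-24 10-28 6-22 1 9 16 8 23 8 44-1 20-12 30-1 13 85-1z"/><path data-summit="17 194" data-summit-m="672" d="M25 105l-9 1 1 241 9-2 15-9 12-13 7-10 0-52 11-48 4-31 0-68z"/>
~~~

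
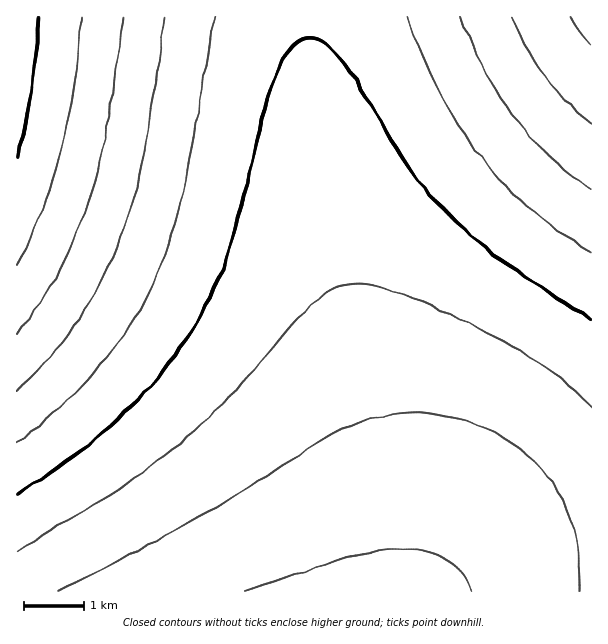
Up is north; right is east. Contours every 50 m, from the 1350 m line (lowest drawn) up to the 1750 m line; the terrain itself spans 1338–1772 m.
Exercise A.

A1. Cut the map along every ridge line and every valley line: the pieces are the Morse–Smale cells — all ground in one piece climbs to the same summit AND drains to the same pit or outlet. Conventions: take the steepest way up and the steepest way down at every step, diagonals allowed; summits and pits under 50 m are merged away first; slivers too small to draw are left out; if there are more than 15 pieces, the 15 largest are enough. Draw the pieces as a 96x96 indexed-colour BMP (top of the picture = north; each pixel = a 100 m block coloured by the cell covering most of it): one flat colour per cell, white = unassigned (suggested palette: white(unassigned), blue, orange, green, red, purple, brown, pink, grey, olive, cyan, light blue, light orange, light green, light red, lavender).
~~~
<image width="96" height="96" href="data:image/bmp;base64,Qk12EgAAAAAAAHYAAAAoAAAAYAAAAGAAAAABAAQAAAAAAAASAAATCwAAEwsAABAAAAAAAAAA////ALR3HwAOf/8ALKAsACgn1gC9Z5QAS1aMAMJ34wB/f38AIr28AM++FwDox64AeLv/AIrfmACWmP8A1bDFABERERERERERERERERERERERERERERERERERERERERESIiIiIiIiMzMzMzMzMzMzMxERERERERERERERERERERERERERERERERERERERERERIiIiIiIiIiIzMzMzMzMzMxERERERERERERERERERERERERERERERERERERERERERIiIiIiIiIiIiIiMzMzMzMxERERERERERERERERERERERERERERERERERERERERERIiIiIiIiIiIiIiIiIiIiIhERERERERERERERERERERERERERERERERERERERERERIiIiIiIiIiIiIiIiIiIiIhERERERERERERERERERERERERERERERERERERERERERIiIiIiIiIiIiIiIiIiIiIhERERERERERERERERERERERERERERERERERERERERERIiIiIiIiIiIiIiIiIiIiIhERERERERERERERERERERERERERERERERERERERERERIiIiIiIiIiIiIiIiIiIiIhERERERERERERERERERERERERERERERERERERERERERIiIiIiIiIiIiIiIiIiIiIhERERERERERERERERERERERERERERERERERERERERERIiIiIiIiIiIiIiIiIiIiIhERERERERERERERERERERERERERERERERERERERERERIiIiIiIiIiIiIiIiIiIiIhERERERERERERERERERERERERERERERERERERERERERIiIiIiIiIiIiIiIiIiIiIhERERERERERERERERERERERERERERERERERERERERERIiIiIiIiIiIiIiIiIiIiIhERERERERERERERERERERERERERERERERERERERERERIiIiIiIiIiIiIiIiIiIiIhERERERERERERERERERERERERERERERERERERERERESIiIiIiIiIiIiIiIiIiIiIhERERERERERERERERERERERERERERERERERERERERESIiIiIiIiIiIiIiIiIiIiIhERERERERERERERERERERERERERERERERERERERERESIiIiIiIiIiIiIiIiIiIiIhERERERERERERERERERERERERERERERERERERERERESIiIiIiIiIiIiIiIiIiIiIhERERERERERERERERERERERERERERERERERERERERESIiIiIiIiIiIiIiIiIiIiIhEREREREREREREREREREREREREREREREREREREREREiIiIiIiIiIiIiIiIiIiIiIhEREREREREREREREREREREREREREREREREREREREREiIiIiIiIiIiIiIiIiIiIiIhEREREREREREREREREREREREREREREREREREREREREiIiIiIiIiIiIiIiIiIiIiIhEREREREREREREREREREREREREREREREREREREREREiIiIiIiIiIiIiIiIiIiIiIhEREREREREREREREREREREREREREREREREREREREREiIiIiIiIiIiIiIiIiIiIiIhERERERERERERERERERERERERERERERERERERERERIiIiIiIiIiIiIiIiIiIiIiIhERERERERERERERERERERERERERERERERERERERERIiIiIiIiIiIiIiIiIiIiIiIhERERERERERERERERERERERERERERERERERERERERIiIiIiIiIiIiIiIiIiIiIiIhERERERERERERERERERERERERERERERERERERERERIiIiIiIiIiIiIiIiIiIiIiIhERERERERERERERERERERERERERERERERERERERESIiIiIiIiIiIiIiIiIiIiIiIhERERERERERERERERERERERERERERERERERERERESIiIiIiIiIiIiIiIiIiIiIiIhERERERERERERERERERERERERERERERERERERERESIiIiIiIiIiIiIiIiIiIiIiIhERERERERERERERERERERERERERERERERERERERESIiIiIiIiIiIiIiIiIiIiIiIhEREREREREREREREREREREREREREREREREREREREiIiIiIiIiIiIiIiIiIiIiIiIhEREREREREREREREREREREREREREREREREREREREiIiIiIiIiIiIiIiIiIiIiIiIhEREREREREREREREREREREREREREREREREREREREiIiIiIiIiIiIiIiIiIiIiIiIhEREREREREREREREREREREREREREREREREREREREiIiIiIiIiIiIiIiIiIiIiIiIhERERERERERERERERERERERERERERERERERERERIiIiIiIiIiIiIiIiIiIiIiIiIhERERERERERERERERERERERERERERERERERERERIiIiIiIiIiIiIiIiIiIiIiIiIhERERERERERERERERERERERERERERERERERERERIiIiIiIiIiIiIiIiIiIiIiIiIhERERERERERERERERERERERERERERERERERERERIiIiIiIiIiIiIiIiIiIiIiIiIhERERERERERERERERERERERERERERERERERERESIiIiIiIiIiIiIiIiIiIiIiIiIhERERERERERERERERERERERERERERERERERERESIiIiIiIiIiIiIiIiIiIiIiIiIhERERERERERERERERERERERERERERERERERERESIiIiIiIiIiIiIiIiIiIiIiIiIhERERERERERERERERERERERERERERERERERERESIiIiIiIiIiIiIiIiIiIiIiIiIhEREREREREREREREREREREREREREREREREREREiIiIiIiIiIiIiIiIiIiIiIiIiIhEREREREREREREREREREREREREREREREREREREiIiIiIiIiIiIiIiIiIiIiIiIiIhEREREREREREREREREREREREREREREREREREREiIiIiIiIiIiIiIiIiIiIiIiIiIhEREREREREREREREREREREREREREREREREREREiIiIiIiIiIiIiIiIiIiIiIiIiIhEREREREREREREREREREREREREREREREREREREiIiIiIiIiIiIiIiIiIiIiIiIiIhERERERERERERERERERERERERERERERERERERIiIiIiIiIiIiIiIiIiIiIiIiIiIhERERERERERERERERERERERERERERERERERERIiIiIiIiIiIiIiIiIiIiIiIiIiIhERERERERERERERERERERERERERERERERERERIiIiIiIiIiIiIiIiIiIiIiIiIiIhERERERERERERERERERERERERERERERERERERIiIiIiIiIiIiIiIiIiIiIiIiIiIhERERERERERERERERERERERERERERERERERESIiIiIiIiIiIiIiIiIiIiIiIiIiIhERERERERERERERERERERERERERERERERERESIiIiIiIiIiIiIiIiIiIiIiIiIiIhERERERERERERERERERERERERERERERERERESIiIiIiIiIiIiIiIiIiIiIiIiIiIhERERERERERERERERERERERERERERERERERESIiIiIiIiIiIiIiIiIiIiIiIiIiIhERERERERERERERERERERERERERERERERERESIiIiIiIiIiIiIiIiIiIiIiIiIiIhEREREREREREREREREREREREREREREREREREiIiIiIiIiIiIiIiIiIiIiIiIiIiIhEREREREREREREREREREREREREREREREREREiIiIiIiIiIiIiIiIiIiIiIiIiIiIhEREREREREREREREREREREREREREREREREREiIiIiIiIiIiIiIiIiIiIiIiIiIiIhEREREREREREREREREREREREREREREREREREiIiIiIiIiIiIiIiIiIiIiIiIiIiIhEREREREREREREREREREREREREREREREREREiIiIiIiIiIiIiIiIiIiIiIiIiIiIhERERERERERERERERERERERERERERERERERIiIiIiIiIiIiIiIiIiIiIiIiIiIiIhERERERERERERERERERERERERERERERERERIiIiIiIiIiIiIiIiIiIiIiIiIiIiIhERERERERERERERERERERERERERERERERERIiIiIiIiIiIiIiIiIiIiIiIiIiIiIhERERERERERERERERERERERERERERERERERIiIiIiIiIiIiIiIiIiIiIiIiIiIiIhERERERERERERERERERERERERERERERERERIiIiIiIiIiIiIiIiIiIiIiIiIiIiIhERERERERERERERERERERERERERERERERERIiIiIiIiIiIiIiIiIiIiIiIiIiIiIhERERERERERERERERERERERERERERERERESIiIiIiIiIiIiIiIiIiIiIiIiIiIiIhERERERERERERERERERERERERERERERERESIiIiIiIiIiIiIiIiIiIiIiIiIiIiIhERERERERERERERERERERERERERERERERESIiIiIiIiIiIiIiIiIiIiIiIiIiIiIhERERERERERERERERERERERERERERERERESIiIiIiIiIiIiIiIiIiIiIiIiIiIiIhERERERERERERERERERERERERERERERERESIiIiIiIiIiIiIiIiIiIiIiIiIiIiIhERERERERERERERERERERERERERERERERESIiIiIiIiIiIiIiIiIiIiIiIiIiIiIhERERERERERERERERERERERERERERERERESIiIiIiIiIiIiIiIiIiIiIiIiIiIiIhEREREREREREREREREREREREREREREREREiIiIiIiIiIiIiIiIiIiIiIiIiIiIiIhEREREREREREREREREREREREREREREREREiIiIiIiIiIiIiIiIiIiIiIiIiIiIiIhEREREREREREREREREREREREREREREREREiIiIiIiIiIiIiIiIiIiIiIiIiIiIiIhEREREREREREREREREREREREREREREREREiIiIiIiIiIiIiIiIiIiIiIiIiIiIiIhEREREREREREREREREREREREREREREREREiIiIiIiIiIiIiIiIiIiIiIiIiIiIiIhEREREREREREREREREREREREREREREREREiIiIiIiIiIiIiIiIiIiIiIiIiIiIiIhEREREREREREREREREREREREREREREREREiIiIiIiIiIiIiIiIiIiIiIiIiIiIiIhEREREREREREREREREREREREREREREREREiIiIiIiIiIiIiIiIiIiIiIiIiIiIiIhEREREREREREREREREREREREREREREREREiIiIiIiIiIiIiIiIiIiIiIiIiIiIiIhERERERERERERERERERERERERERERERERIiIiIiIiIiIiIiIiIiIiIiIiIiIiIiIhERERERERERERERERERERERERERERERERIiIiIiIiIiIiIiIiIiIiIiIiIiIiIiIhERERERERERERERERERERERERERERERERIiIiIiIiIiIiIiIiIiIiIiIiIiIiIiIhERERERERERERERERERERERERERERERERIiIiIiIiIiIiIiIiIiIiIiIiIiIiIiIhERERERERERERERERERERERERERERERERIiIiIiIiIiIiIiIiIiIiIiIiIiIiIiIhERERERERERERERERERERERERERERERERIiIiIiIiIiIiIiIiIiIiIiIiIiIiIiIhERERERERERERERERERERERERERERERERIiIiIiIiIiIiIiIiIiIiIiIiIiIiIiIhERERERERERERERERERERERERERERERERIiIiIiIiIiIiIiIiIiIiIiIiIiIiIiIhERERERERERERERERERERERERERERERERIiIiIiIiIiIiIiIiIiIiIiIiIiIiIiIhERERERERERERERERERERERERERERERERIiIiIiIiIiIiIiIiIiIiIiIiIiIiIiIhERERERERERERERERERERERERERERERERIiIiIiIiIiIiIiIiIiIiIiIiIiIiIiIg=="/>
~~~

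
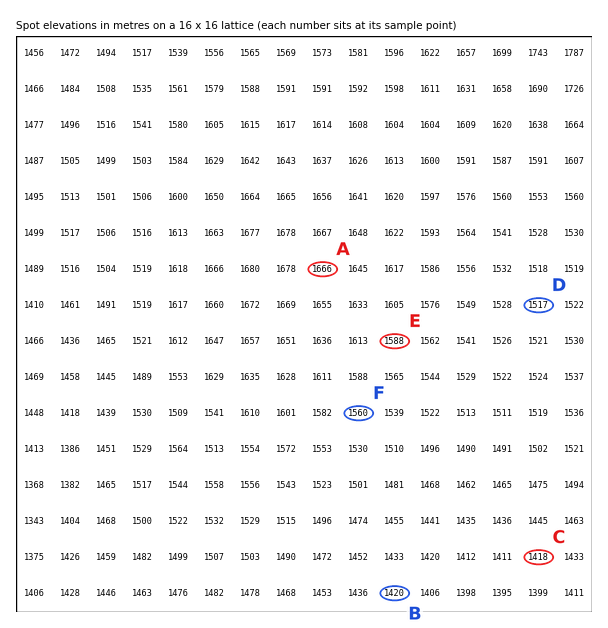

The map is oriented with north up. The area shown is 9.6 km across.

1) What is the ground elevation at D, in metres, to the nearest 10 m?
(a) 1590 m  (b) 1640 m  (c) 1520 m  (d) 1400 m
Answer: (c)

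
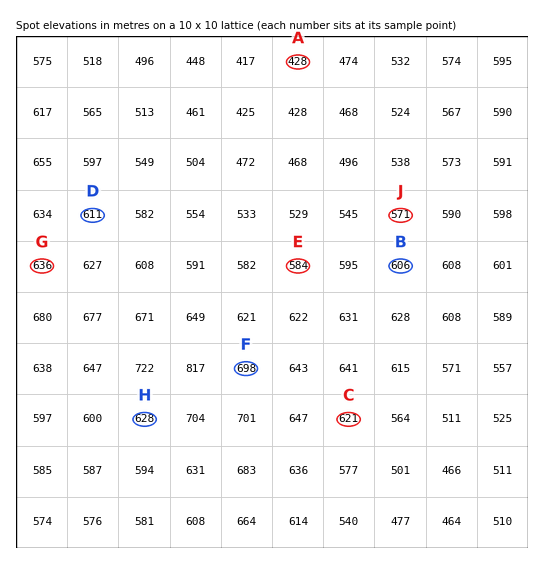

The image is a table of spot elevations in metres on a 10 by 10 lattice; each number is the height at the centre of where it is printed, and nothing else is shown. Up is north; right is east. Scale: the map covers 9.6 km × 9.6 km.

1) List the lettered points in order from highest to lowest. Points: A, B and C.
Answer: C B A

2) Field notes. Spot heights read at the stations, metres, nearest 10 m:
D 610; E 580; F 700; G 640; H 630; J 570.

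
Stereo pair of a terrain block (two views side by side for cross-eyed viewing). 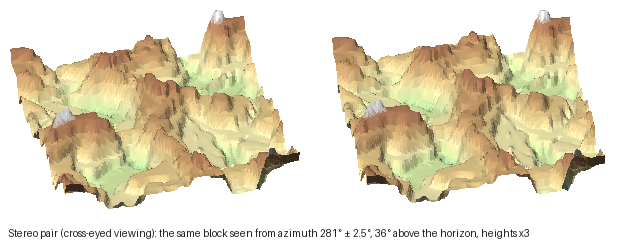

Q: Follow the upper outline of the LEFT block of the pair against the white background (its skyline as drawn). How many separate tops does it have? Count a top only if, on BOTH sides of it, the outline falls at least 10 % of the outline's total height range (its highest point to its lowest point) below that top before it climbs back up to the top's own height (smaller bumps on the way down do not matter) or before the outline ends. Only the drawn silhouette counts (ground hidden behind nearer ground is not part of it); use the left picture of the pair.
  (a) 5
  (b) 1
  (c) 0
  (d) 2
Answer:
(d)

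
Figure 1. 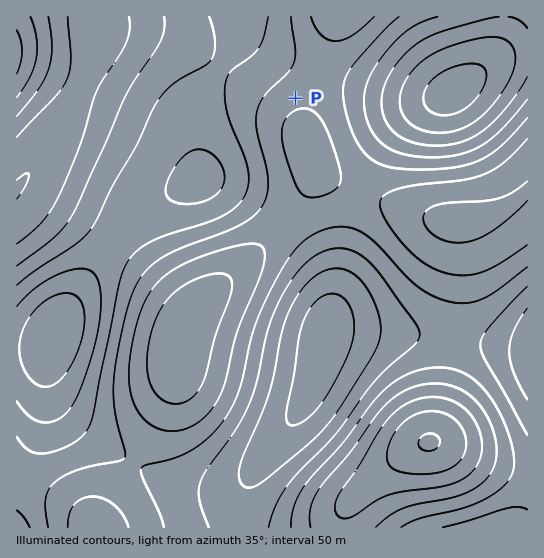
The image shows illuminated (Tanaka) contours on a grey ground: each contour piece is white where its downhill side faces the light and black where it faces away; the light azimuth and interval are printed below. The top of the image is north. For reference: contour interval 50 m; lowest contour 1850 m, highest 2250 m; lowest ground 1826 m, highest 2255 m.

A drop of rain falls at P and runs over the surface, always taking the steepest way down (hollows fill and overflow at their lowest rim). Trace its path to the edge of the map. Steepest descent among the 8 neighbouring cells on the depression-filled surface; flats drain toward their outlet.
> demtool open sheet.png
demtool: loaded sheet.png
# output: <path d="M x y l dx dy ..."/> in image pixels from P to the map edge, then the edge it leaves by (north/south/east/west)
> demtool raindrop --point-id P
<path d="M295 98l-50-51 0-30"/>
exit: north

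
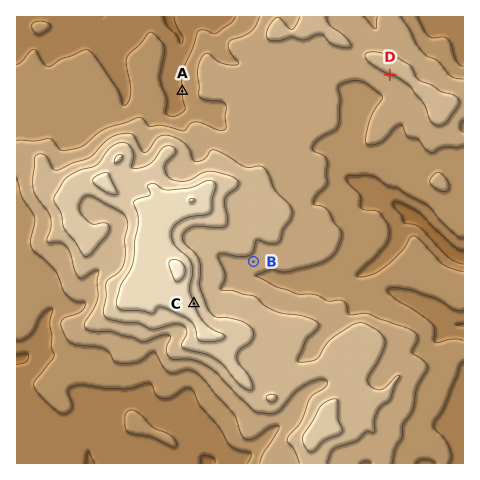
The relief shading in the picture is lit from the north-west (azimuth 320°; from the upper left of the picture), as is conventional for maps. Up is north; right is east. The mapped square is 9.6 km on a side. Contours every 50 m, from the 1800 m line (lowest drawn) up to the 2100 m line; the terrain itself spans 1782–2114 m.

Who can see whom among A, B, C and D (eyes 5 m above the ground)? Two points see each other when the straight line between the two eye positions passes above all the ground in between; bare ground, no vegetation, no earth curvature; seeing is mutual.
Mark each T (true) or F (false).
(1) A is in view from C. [F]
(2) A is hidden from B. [T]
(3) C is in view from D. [T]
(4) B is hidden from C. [F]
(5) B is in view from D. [F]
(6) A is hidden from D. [T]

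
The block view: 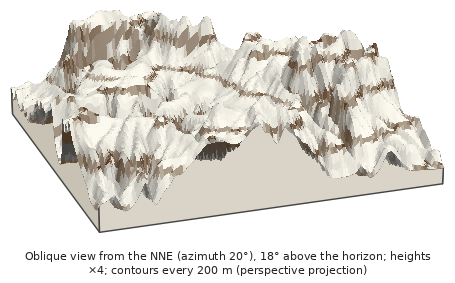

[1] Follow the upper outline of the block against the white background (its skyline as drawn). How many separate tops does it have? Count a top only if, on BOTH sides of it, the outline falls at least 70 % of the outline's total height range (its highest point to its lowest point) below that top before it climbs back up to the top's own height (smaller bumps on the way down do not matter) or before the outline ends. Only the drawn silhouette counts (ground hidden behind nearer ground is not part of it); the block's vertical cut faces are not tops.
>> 0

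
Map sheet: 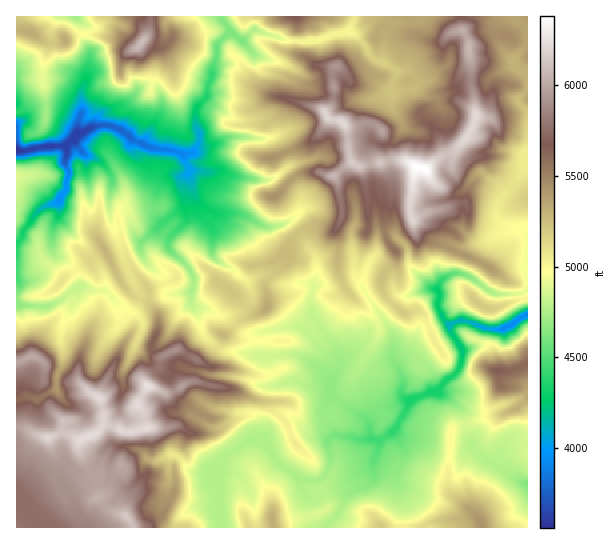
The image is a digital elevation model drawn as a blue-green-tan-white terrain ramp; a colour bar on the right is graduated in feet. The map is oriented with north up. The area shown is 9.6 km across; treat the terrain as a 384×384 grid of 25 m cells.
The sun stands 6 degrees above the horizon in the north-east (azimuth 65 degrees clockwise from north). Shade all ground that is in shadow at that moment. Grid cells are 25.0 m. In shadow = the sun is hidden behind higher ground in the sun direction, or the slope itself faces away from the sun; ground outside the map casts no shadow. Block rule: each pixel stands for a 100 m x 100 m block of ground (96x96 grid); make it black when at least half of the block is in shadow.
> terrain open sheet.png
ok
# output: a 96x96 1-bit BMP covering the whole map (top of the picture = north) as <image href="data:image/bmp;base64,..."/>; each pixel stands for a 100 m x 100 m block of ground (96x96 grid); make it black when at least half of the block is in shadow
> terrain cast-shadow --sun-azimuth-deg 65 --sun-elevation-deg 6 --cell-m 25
<image width="96" height="96" href="data:image/bmp;base64,Qk2+BAAAAAAAAD4AAAAoAAAAYAAAAGAAAAABAAEAAAAAAIAEAAATCwAAEwsAAAIAAAAAAAAA////AAAAAAAAR/wAD/8AH+AH/gAAZ/gAB+8AD+AAHAAAD/AAB+8AD8B//AABnYAAA88AAwB/+AABnAAAA84AAAB/8AADDAAAAY4AAAB/wAADAAAAAB4AAAB/gAAGAAAAABwAAAB/AAAEAAAMABwAAAA/AAAEAAAMADgPAAAPgAMAAAAMADA/AAAPgAMz8GAAAAD/AAAPgAAf8CABAAH+ABB/gAD/8AC/AAP8ABj/gAD/8P//AAf4AHj/gAD98f/fYA/wAP//gAD84P/P4B/wA///jwDwAP/HAB/gA///n4DCAGAAAB/gAP//n84PjwAAGB/gAP//398PDx4AMA/AAH////4efz4AAH8QAB////Qf/z4AA/5wAA////A//z4Q//wAAAP//////j5w/8AAAAH//////D8g/wAAAAH///z7+D+GeAAAAAH//+B78T8GAAAAAAP//8B5454AAIAAAAP//8B5494D/gAAAAP//8A4887H4AAAAAf/vwAQ8+/jwAAAAAf/PgYA8e/BAAAAAAf/Pg9A8O+AAAOAAAf+Pw7A8HeAHgGAAQP+fx4A+DfAPgAAB+f8fB8AOD/APAAAM//98B8AGB/AOAAAYf/Z/88AAB/gMDwB8P/b/+YAAB/gf/wD/P+D/8AAAB/A//wH/f8D/4H+AH+B/54H/74H/gP//vwB/x4D/3wP/AHs//gD/x4D/vg/+fD8f/mD/h5//PE/+/7/P/MB+Bz/+fM///j/P+IB+Dz/+/M//+D/P+YZ+Pj///N//8D//8R58fD///9//4D//8Dj5+B///9//gD3/4HHz4f/////+AD3/4GfH//////v4AD3/wGf///////nAAD3/wH////////g4AD3/gD////////h4AD3/CL////////igAB/+CD////////gOAA/+GD////////AeAA/+GH////////AGDAf+mH////////AGDAP/2P////////AAAAH92P////////AAAAH93P////////PAAAB9nP////////OAAAA9nP/////9//cAAAAdnP/////9//4QAAAdmf/////7//4wYAA9u///////z/gw4AA79///////jPAQQDA/5///////gAAAAD//x///////AAGQAD//x///////AAf4AD//z///////Hh/8GD7/////////Hj/8GD5/////////Dn/+ED5////////+AH//MD5////////4AH3/AD/////////wAPn/AD/////////gAfn/AD////+///8AD///AP////8///H4H///AP////8f/4f8D///AH////8P/h/9h//+AD////8P+H/5h//+AD///f4P8f/5B//+AD////4P6//4D//+AD///74f8//8D//+AH///9wP9/+AB//+Af///4wH//8AD//+AP///4AH//gAHf/+AH/n/4AD/+gAOD/+BDzn/8AD//+AeB/+ADhH/8IB///n+AP8AAAH/8AB//4P+AHwAAAH/4AA//4I+ADgAAAH/+AA+/wAcABoAA="/>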